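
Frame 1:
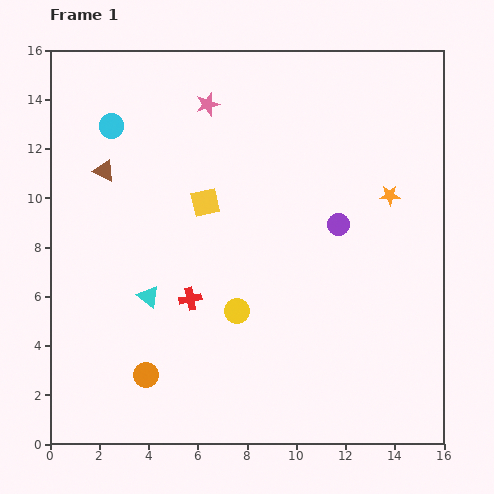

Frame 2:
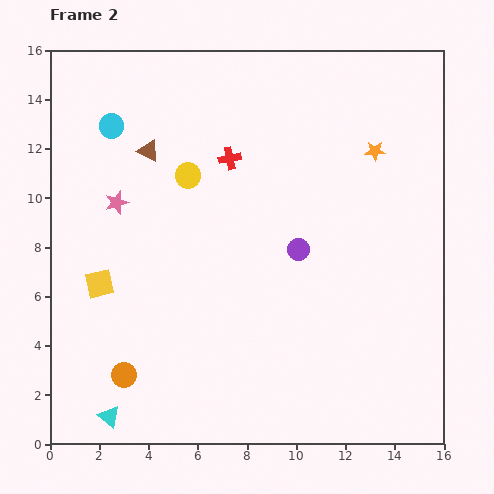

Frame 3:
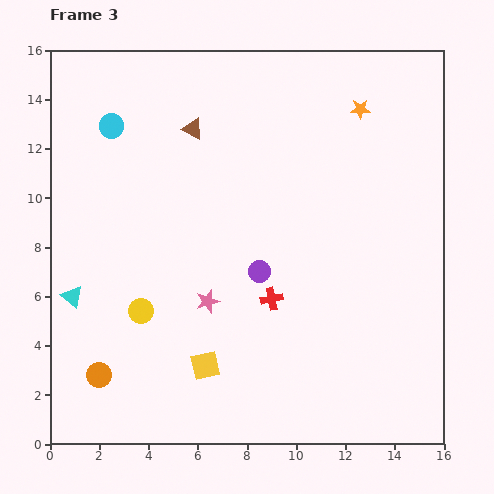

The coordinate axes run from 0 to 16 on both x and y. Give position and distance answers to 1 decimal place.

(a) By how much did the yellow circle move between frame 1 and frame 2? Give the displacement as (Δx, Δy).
(-2.0, 5.5)

The yellow circle was at (7.6, 5.4) in frame 1 and (5.6, 10.9) in frame 2.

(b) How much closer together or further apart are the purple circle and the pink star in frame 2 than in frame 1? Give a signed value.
+0.4

Distance in frame 1: 7.2. Distance in frame 2: 7.6.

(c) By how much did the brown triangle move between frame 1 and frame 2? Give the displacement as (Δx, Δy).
(1.8, 0.8)

The brown triangle was at (2.2, 11.1) in frame 1 and (4.0, 11.9) in frame 2.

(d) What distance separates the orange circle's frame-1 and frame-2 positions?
0.9

The orange circle moved from (3.9, 2.8) to (3.0, 2.8), a distance of √(0.9² + 0.0²) ≈ 0.9.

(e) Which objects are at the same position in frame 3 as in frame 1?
the cyan circle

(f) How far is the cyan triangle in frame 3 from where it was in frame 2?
5.1

The cyan triangle moved from (2.4, 1.1) to (0.9, 6.0), a distance of √(1.5² + 4.9²) ≈ 5.1.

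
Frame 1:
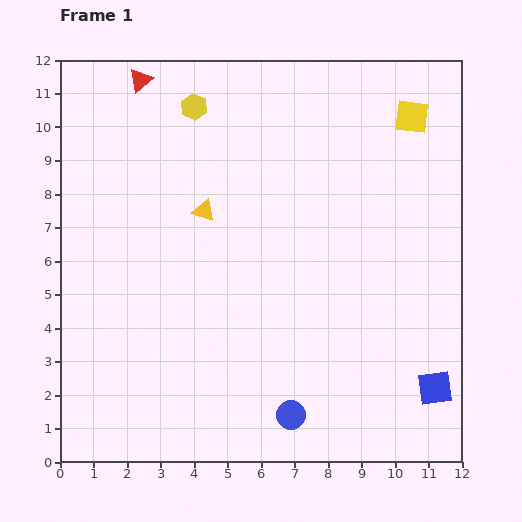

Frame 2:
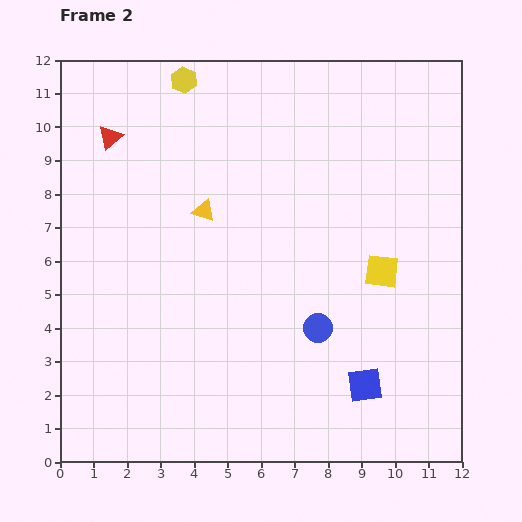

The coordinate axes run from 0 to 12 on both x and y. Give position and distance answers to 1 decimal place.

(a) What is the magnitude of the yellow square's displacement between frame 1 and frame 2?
4.7

The yellow square moved from (10.5, 10.3) to (9.6, 5.7), a distance of √(0.9² + 4.6²) ≈ 4.7.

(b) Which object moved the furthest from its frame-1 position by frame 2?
the yellow square

(moved 4.7; next 2.7)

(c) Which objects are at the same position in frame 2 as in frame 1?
the yellow triangle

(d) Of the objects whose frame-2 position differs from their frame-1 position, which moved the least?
the yellow hexagon

(moved 0.9)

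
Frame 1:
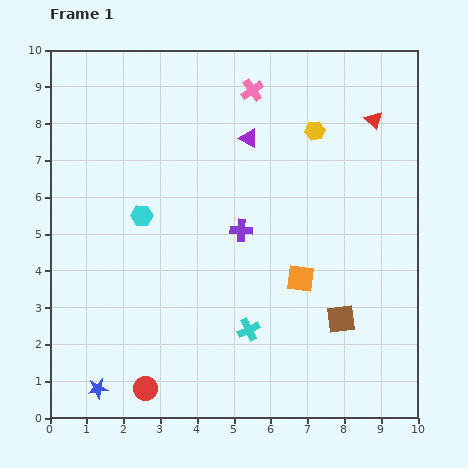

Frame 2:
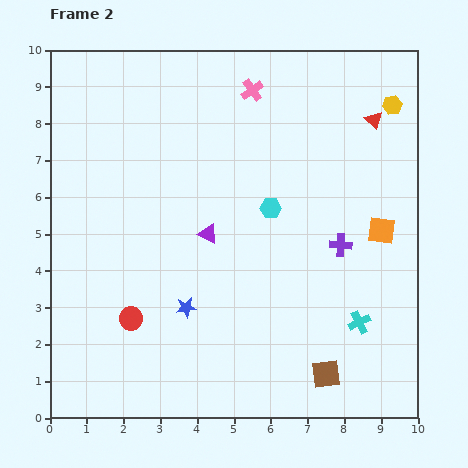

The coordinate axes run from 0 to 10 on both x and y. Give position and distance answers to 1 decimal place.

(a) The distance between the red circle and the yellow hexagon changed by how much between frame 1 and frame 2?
+0.8

Distance in frame 1: 8.4. Distance in frame 2: 9.2.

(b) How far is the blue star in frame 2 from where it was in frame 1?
3.3

The blue star moved from (1.3, 0.8) to (3.7, 3.0), a distance of √(2.4² + 2.2²) ≈ 3.3.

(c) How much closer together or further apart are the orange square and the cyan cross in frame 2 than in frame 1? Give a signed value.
+0.6

Distance in frame 1: 2.0. Distance in frame 2: 2.6.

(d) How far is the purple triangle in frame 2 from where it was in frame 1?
2.8

The purple triangle moved from (5.4, 7.6) to (4.3, 5.0), a distance of √(1.1² + 2.6²) ≈ 2.8.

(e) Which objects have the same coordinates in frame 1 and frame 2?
the red triangle, the pink cross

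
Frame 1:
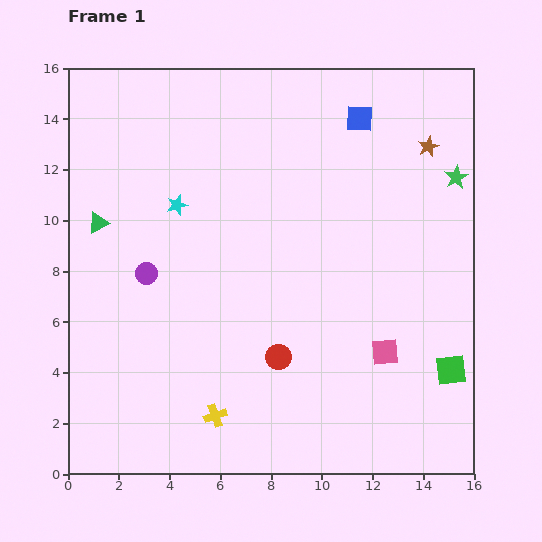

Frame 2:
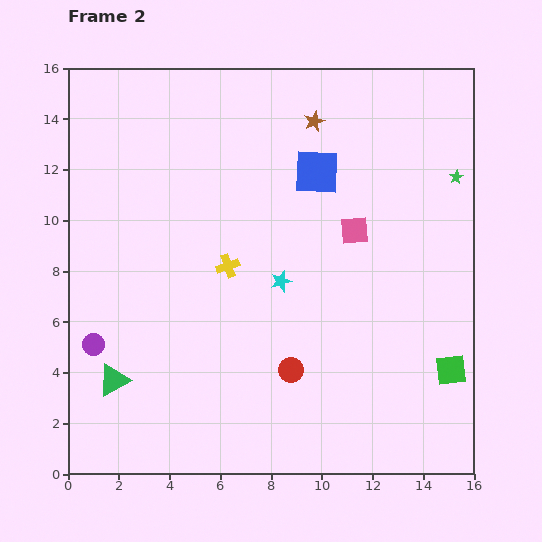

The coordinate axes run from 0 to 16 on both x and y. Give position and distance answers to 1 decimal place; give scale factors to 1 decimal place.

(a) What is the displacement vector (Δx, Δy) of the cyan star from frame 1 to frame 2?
(4.1, -3.0)

The cyan star was at (4.3, 10.6) in frame 1 and (8.4, 7.6) in frame 2.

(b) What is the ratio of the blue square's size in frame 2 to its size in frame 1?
1.7×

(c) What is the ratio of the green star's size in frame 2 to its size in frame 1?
0.6×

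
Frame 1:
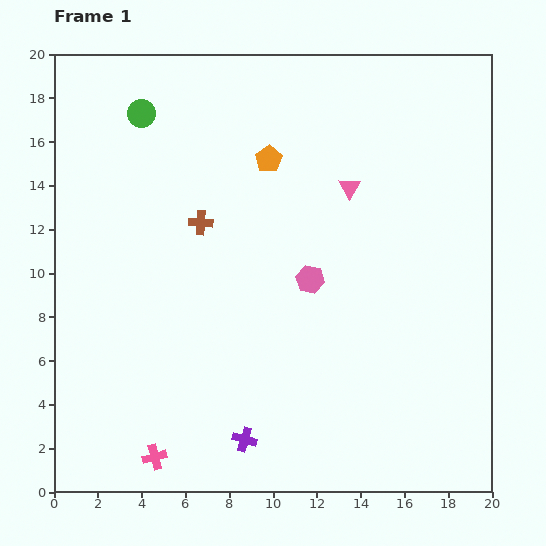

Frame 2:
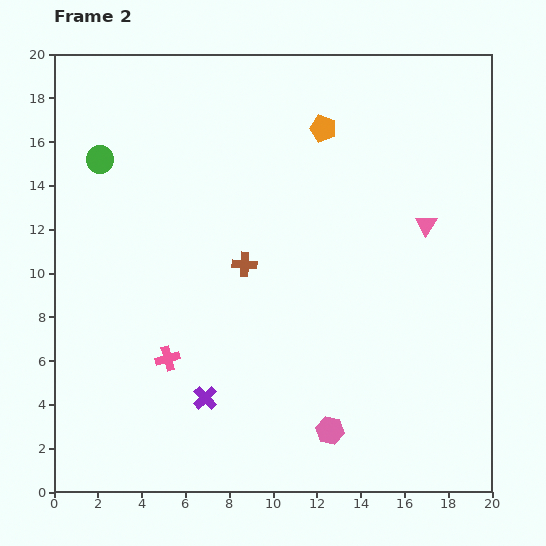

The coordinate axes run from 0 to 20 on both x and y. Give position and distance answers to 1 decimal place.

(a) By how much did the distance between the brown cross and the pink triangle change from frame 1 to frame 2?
+1.5

Distance in frame 1: 7.0. Distance in frame 2: 8.5.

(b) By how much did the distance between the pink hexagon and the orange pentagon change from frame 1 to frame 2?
+8.0

Distance in frame 1: 5.8. Distance in frame 2: 13.8.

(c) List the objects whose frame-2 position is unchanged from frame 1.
none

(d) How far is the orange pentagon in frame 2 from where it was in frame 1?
2.9

The orange pentagon moved from (9.8, 15.2) to (12.3, 16.6), a distance of √(2.5² + 1.4²) ≈ 2.9.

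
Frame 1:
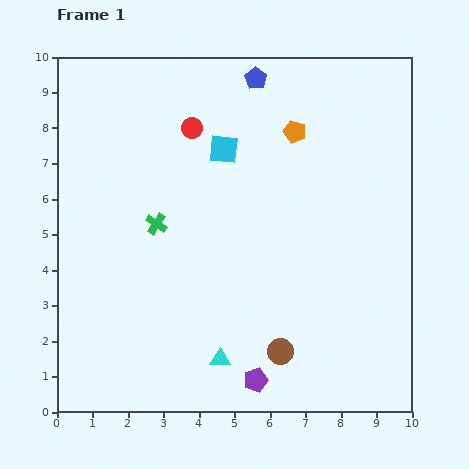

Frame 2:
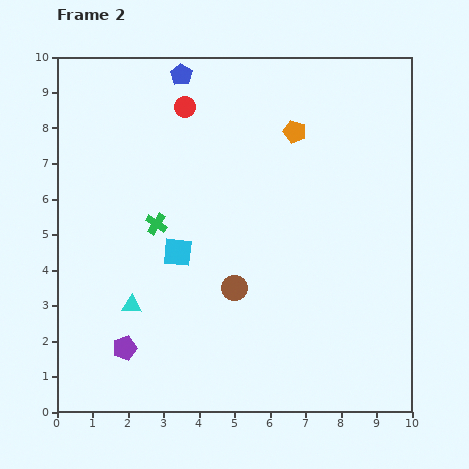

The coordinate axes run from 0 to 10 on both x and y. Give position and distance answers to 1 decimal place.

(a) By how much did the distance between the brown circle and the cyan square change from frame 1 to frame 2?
-4.0

Distance in frame 1: 5.9. Distance in frame 2: 1.9.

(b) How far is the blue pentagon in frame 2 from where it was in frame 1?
2.1

The blue pentagon moved from (5.6, 9.4) to (3.5, 9.5), a distance of √(2.1² + 0.1²) ≈ 2.1.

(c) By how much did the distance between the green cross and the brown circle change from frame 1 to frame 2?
-2.2

Distance in frame 1: 5.0. Distance in frame 2: 2.8.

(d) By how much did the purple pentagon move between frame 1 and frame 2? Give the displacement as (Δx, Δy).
(-3.7, 0.9)

The purple pentagon was at (5.6, 0.9) in frame 1 and (1.9, 1.8) in frame 2.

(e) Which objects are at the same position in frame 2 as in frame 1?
the orange pentagon, the green cross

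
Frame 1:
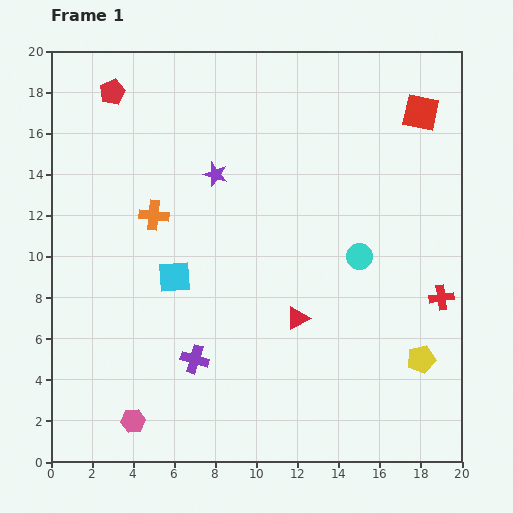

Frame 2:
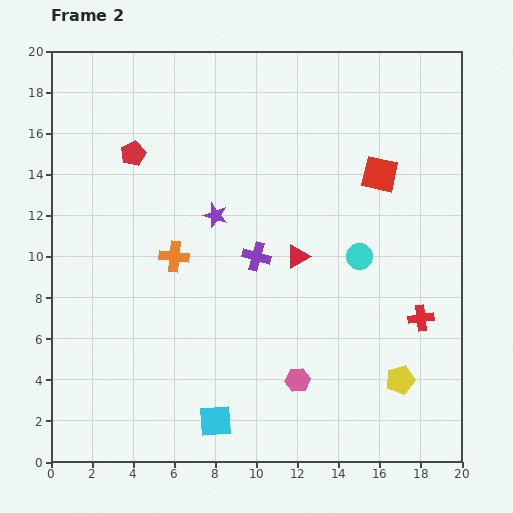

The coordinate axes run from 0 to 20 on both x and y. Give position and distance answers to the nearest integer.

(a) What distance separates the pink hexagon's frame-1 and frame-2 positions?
8

The pink hexagon moved from (4, 2) to (12, 4), a distance of √(8² + 2²) ≈ 8.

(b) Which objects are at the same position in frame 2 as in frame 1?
the cyan circle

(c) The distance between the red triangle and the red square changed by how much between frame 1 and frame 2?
-6

Distance in frame 1: 12. Distance in frame 2: 6.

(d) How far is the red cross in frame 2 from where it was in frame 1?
1

The red cross moved from (19, 8) to (18, 7), a distance of √(1² + 1²) ≈ 1.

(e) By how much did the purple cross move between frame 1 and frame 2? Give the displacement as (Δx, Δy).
(3, 5)

The purple cross was at (7, 5) in frame 1 and (10, 10) in frame 2.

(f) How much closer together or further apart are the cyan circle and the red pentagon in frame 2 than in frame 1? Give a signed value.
-2

Distance in frame 1: 14. Distance in frame 2: 12.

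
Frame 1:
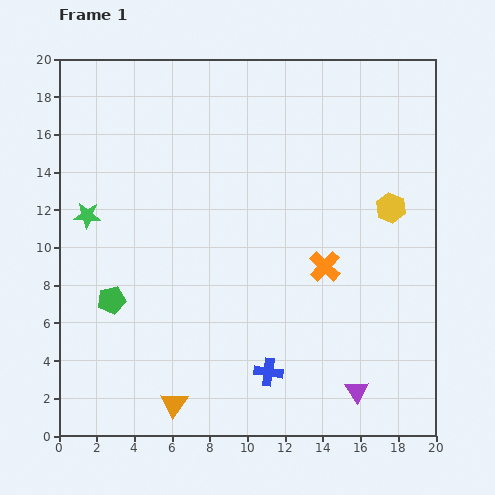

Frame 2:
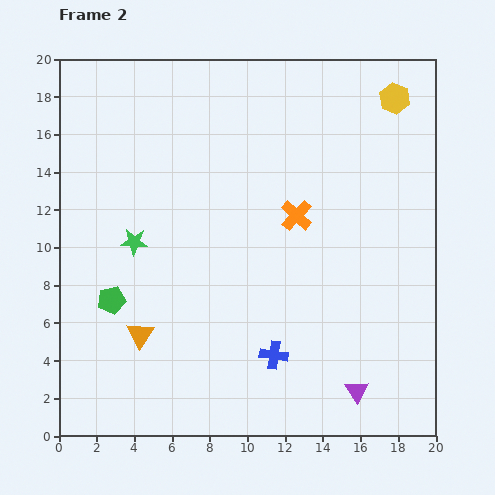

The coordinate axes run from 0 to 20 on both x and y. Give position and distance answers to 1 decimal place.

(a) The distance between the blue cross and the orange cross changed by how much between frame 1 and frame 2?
+1.1

Distance in frame 1: 6.4. Distance in frame 2: 7.5.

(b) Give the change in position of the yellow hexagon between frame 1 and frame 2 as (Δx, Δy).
(0.2, 5.8)

The yellow hexagon was at (17.6, 12.1) in frame 1 and (17.8, 17.9) in frame 2.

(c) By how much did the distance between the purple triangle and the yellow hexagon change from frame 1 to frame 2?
+5.7

Distance in frame 1: 9.9. Distance in frame 2: 15.6.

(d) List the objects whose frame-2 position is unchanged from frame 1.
the green pentagon, the purple triangle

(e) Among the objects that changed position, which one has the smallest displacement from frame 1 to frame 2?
the blue cross

(moved 0.9)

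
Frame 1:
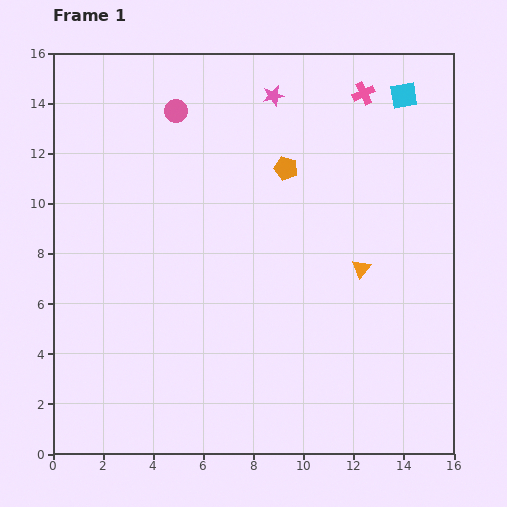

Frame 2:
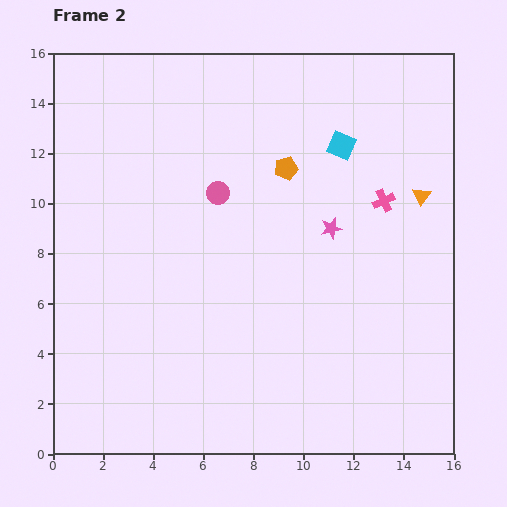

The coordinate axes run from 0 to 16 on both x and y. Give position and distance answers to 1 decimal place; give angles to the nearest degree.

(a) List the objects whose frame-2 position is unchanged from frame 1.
the orange pentagon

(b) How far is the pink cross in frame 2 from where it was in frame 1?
4.4

The pink cross moved from (12.4, 14.4) to (13.2, 10.1), a distance of √(0.8² + 4.3²) ≈ 4.4.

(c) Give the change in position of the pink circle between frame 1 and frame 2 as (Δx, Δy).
(1.7, -3.3)

The pink circle was at (4.9, 13.7) in frame 1 and (6.6, 10.4) in frame 2.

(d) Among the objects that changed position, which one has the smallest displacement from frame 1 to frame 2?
the cyan square

(moved 3.2)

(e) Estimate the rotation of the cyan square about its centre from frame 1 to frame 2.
33° clockwise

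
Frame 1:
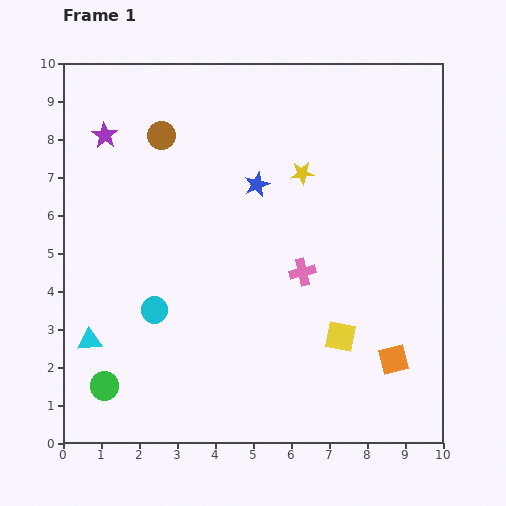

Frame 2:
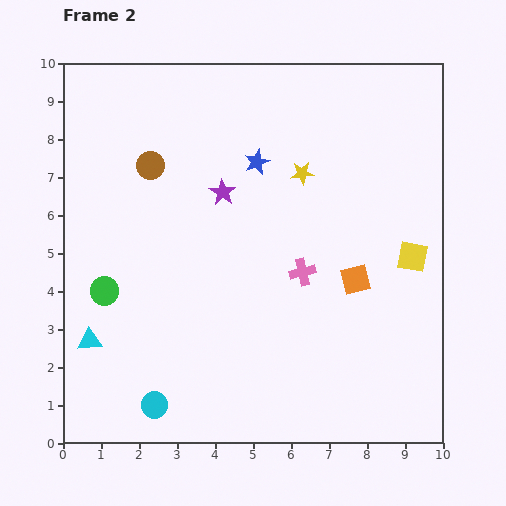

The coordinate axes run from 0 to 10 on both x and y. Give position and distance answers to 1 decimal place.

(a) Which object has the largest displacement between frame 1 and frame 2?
the purple star

(moved 3.4; next 2.8)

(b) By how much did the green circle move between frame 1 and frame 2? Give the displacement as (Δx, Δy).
(0.0, 2.5)

The green circle was at (1.1, 1.5) in frame 1 and (1.1, 4.0) in frame 2.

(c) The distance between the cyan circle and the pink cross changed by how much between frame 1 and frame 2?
+1.2

Distance in frame 1: 4.0. Distance in frame 2: 5.2.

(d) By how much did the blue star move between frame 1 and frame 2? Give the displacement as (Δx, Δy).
(0.0, 0.6)

The blue star was at (5.1, 6.8) in frame 1 and (5.1, 7.4) in frame 2.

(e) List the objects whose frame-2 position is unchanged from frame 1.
the yellow star, the pink cross, the cyan triangle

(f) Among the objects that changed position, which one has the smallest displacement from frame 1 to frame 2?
the blue star

(moved 0.6)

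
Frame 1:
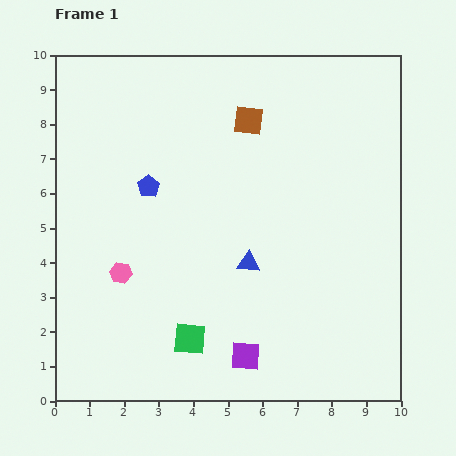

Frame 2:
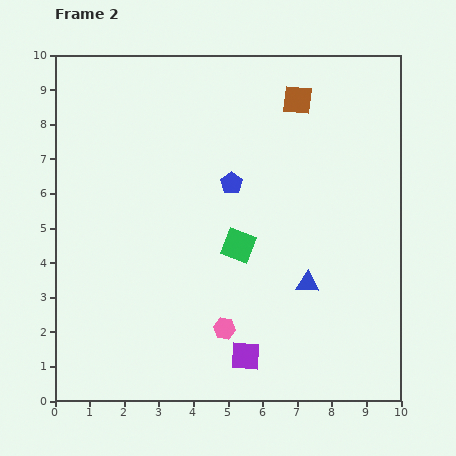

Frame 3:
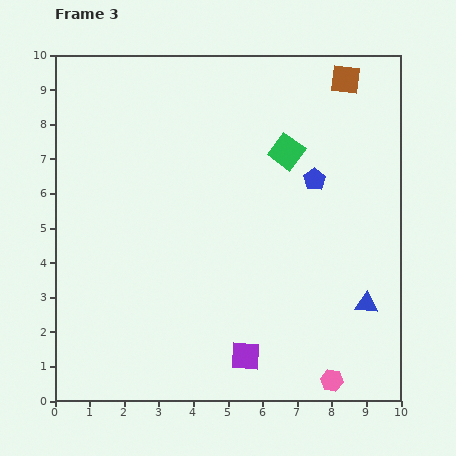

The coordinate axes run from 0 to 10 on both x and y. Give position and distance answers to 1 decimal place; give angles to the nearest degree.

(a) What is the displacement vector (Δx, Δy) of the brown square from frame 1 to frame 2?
(1.4, 0.6)

The brown square was at (5.6, 8.1) in frame 1 and (7.0, 8.7) in frame 2.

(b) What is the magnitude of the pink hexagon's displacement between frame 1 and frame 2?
3.4

The pink hexagon moved from (1.9, 3.7) to (4.9, 2.1), a distance of √(3.0² + 1.6²) ≈ 3.4.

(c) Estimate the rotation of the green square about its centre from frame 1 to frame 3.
31° clockwise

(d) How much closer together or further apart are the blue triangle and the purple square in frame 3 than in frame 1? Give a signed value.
+1.1

Distance in frame 1: 2.7. Distance in frame 3: 3.8.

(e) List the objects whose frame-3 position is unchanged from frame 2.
the purple square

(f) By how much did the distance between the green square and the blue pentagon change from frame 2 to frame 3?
-0.7

Distance in frame 2: 1.8. Distance in frame 3: 1.1.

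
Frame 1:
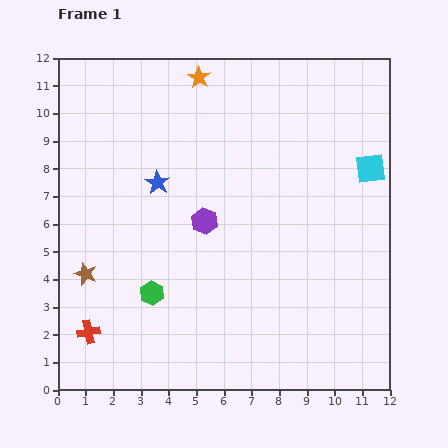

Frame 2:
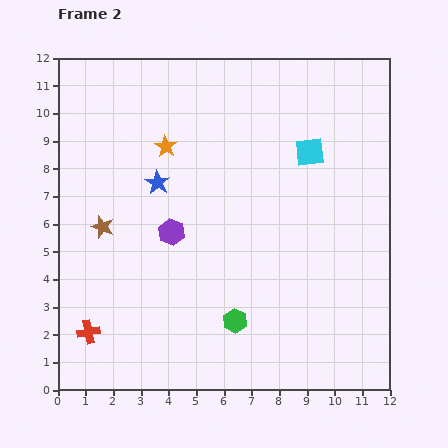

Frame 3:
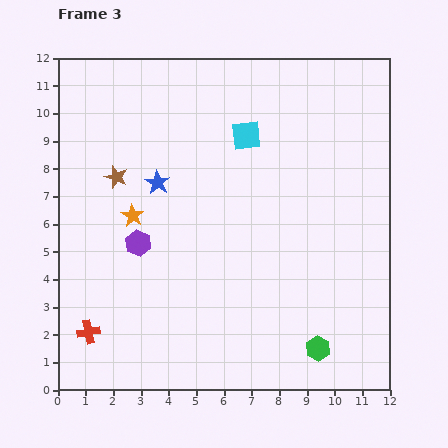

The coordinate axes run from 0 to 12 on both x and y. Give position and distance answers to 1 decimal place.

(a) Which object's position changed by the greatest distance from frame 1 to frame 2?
the green hexagon

(moved 3.2; next 2.8)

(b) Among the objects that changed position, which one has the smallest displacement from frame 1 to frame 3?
the purple hexagon

(moved 2.5)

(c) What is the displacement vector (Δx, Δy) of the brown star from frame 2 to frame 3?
(0.5, 1.8)

The brown star was at (1.6, 5.9) in frame 2 and (2.1, 7.7) in frame 3.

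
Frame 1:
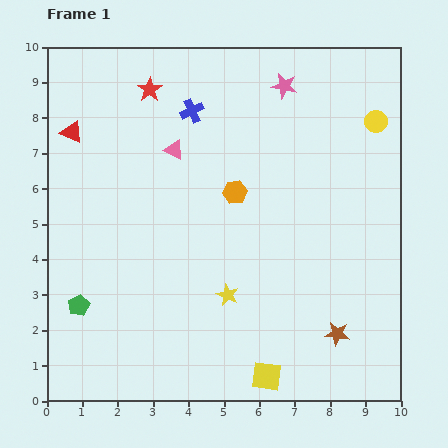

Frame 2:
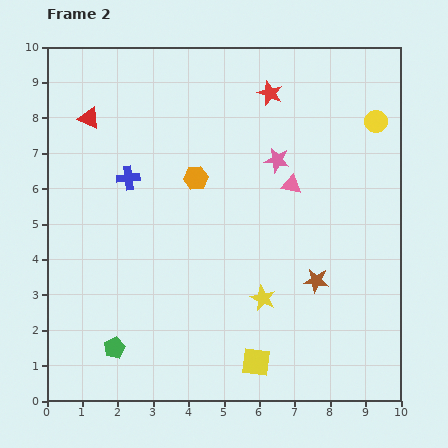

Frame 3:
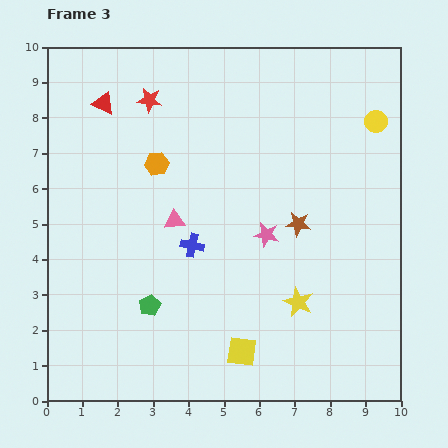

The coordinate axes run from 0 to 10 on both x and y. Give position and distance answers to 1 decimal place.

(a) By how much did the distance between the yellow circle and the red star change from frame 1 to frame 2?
-3.4

Distance in frame 1: 6.5. Distance in frame 2: 3.1.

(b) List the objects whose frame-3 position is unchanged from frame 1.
the yellow circle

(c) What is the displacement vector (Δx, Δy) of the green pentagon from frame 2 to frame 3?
(1.0, 1.2)

The green pentagon was at (1.9, 1.5) in frame 2 and (2.9, 2.7) in frame 3.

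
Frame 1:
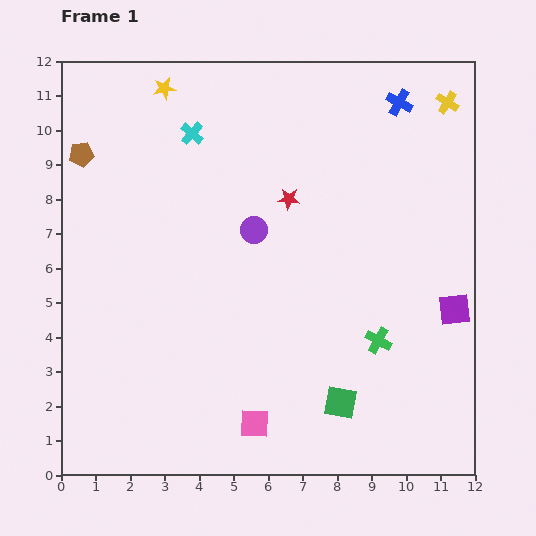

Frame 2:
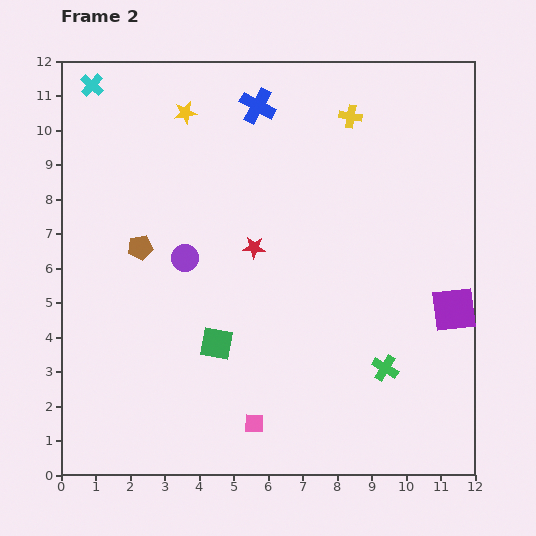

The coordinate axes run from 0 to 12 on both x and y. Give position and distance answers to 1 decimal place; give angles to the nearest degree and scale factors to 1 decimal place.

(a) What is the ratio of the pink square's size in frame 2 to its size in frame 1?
0.7×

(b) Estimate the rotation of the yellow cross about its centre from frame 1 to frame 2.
23° counter-clockwise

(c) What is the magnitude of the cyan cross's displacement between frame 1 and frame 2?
3.2

The cyan cross moved from (3.8, 9.9) to (0.9, 11.3), a distance of √(2.9² + 1.4²) ≈ 3.2.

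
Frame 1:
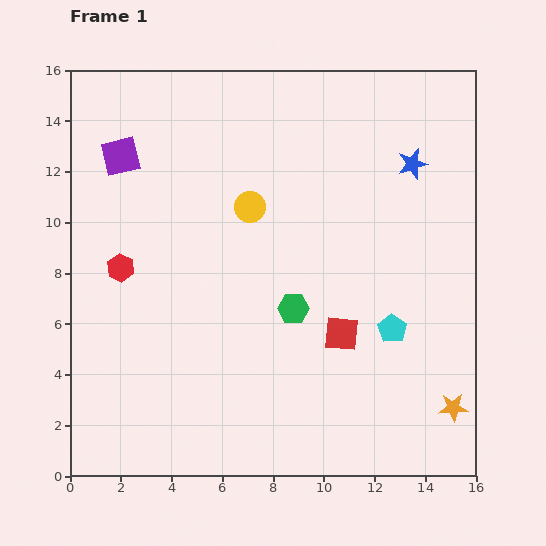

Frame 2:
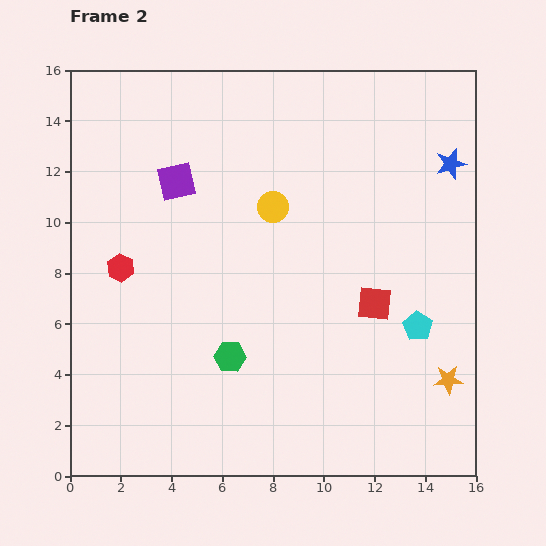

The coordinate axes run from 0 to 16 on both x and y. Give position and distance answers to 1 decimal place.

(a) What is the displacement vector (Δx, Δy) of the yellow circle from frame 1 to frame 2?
(0.9, 0.0)

The yellow circle was at (7.1, 10.6) in frame 1 and (8.0, 10.6) in frame 2.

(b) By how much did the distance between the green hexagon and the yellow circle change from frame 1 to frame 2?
+1.8

Distance in frame 1: 4.3. Distance in frame 2: 6.1.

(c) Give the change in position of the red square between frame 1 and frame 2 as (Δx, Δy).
(1.3, 1.2)

The red square was at (10.7, 5.6) in frame 1 and (12.0, 6.8) in frame 2.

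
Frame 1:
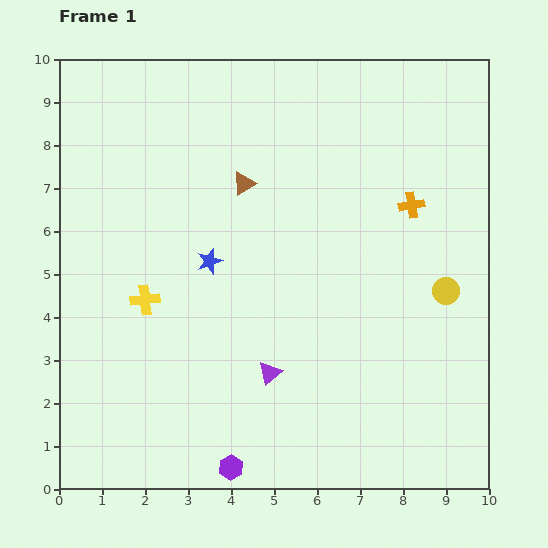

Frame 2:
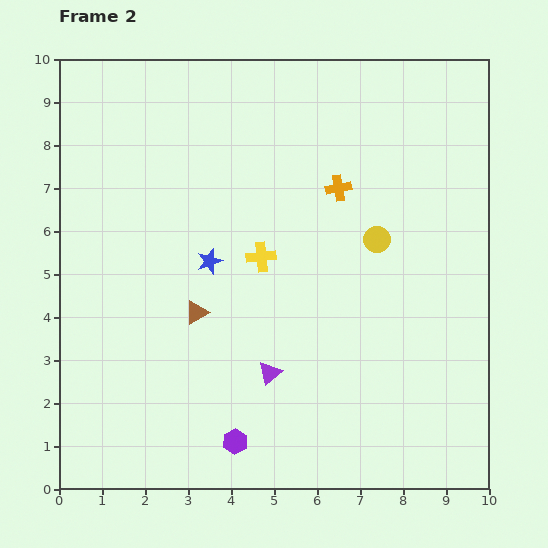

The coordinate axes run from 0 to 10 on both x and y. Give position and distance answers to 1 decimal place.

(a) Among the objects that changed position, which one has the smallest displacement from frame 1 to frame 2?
the purple hexagon

(moved 0.6)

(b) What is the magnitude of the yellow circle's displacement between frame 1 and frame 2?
2.0

The yellow circle moved from (9.0, 4.6) to (7.4, 5.8), a distance of √(1.6² + 1.2²) ≈ 2.0.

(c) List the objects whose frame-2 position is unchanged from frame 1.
the purple triangle, the blue star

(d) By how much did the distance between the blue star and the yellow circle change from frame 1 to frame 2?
-1.6

Distance in frame 1: 5.5. Distance in frame 2: 3.9.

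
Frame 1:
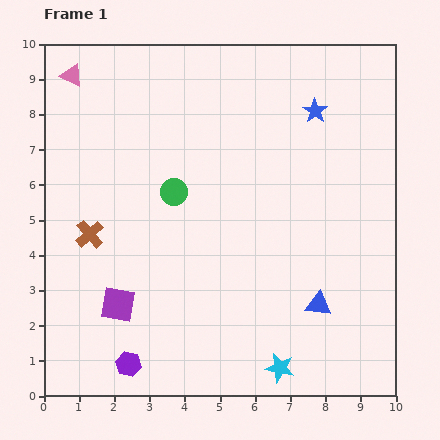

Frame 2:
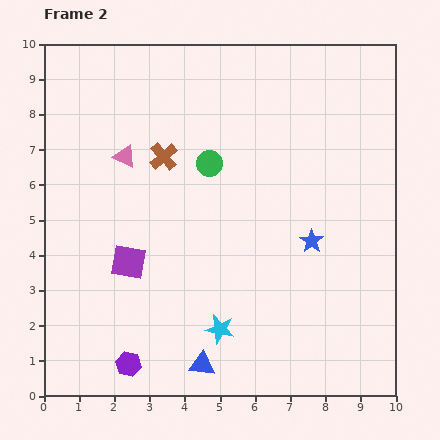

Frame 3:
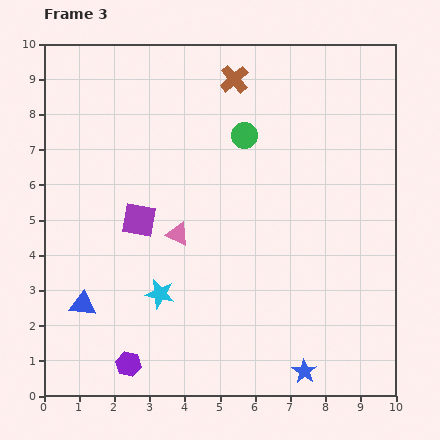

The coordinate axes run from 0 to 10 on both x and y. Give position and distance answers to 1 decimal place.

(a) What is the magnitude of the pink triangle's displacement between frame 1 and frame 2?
2.7

The pink triangle moved from (0.8, 9.1) to (2.3, 6.8), a distance of √(1.5² + 2.3²) ≈ 2.7.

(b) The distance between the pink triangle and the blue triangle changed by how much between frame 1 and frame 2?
-3.3

Distance in frame 1: 9.6. Distance in frame 2: 6.3.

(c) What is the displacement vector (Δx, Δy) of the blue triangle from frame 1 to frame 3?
(-6.7, 0.0)

The blue triangle was at (7.8, 2.6) in frame 1 and (1.1, 2.6) in frame 3.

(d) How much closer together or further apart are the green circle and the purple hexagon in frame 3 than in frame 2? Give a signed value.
+1.2

Distance in frame 2: 6.1. Distance in frame 3: 7.3.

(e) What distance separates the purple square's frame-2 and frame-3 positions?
1.2

The purple square moved from (2.4, 3.8) to (2.7, 5.0), a distance of √(0.3² + 1.2²) ≈ 1.2.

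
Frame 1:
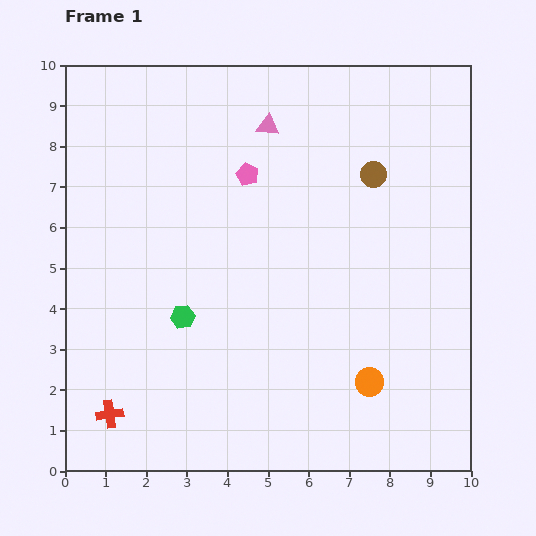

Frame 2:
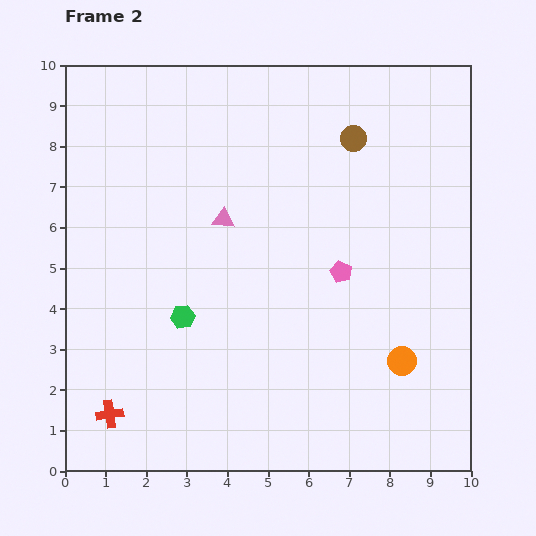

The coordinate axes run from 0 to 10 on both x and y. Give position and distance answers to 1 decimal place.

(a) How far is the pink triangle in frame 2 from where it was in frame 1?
2.5

The pink triangle moved from (5.0, 8.5) to (3.9, 6.2), a distance of √(1.1² + 2.3²) ≈ 2.5.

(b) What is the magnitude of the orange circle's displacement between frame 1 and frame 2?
0.9

The orange circle moved from (7.5, 2.2) to (8.3, 2.7), a distance of √(0.8² + 0.5²) ≈ 0.9.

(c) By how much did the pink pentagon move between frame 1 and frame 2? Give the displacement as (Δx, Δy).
(2.3, -2.4)

The pink pentagon was at (4.5, 7.3) in frame 1 and (6.8, 4.9) in frame 2.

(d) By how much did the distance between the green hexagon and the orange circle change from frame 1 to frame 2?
+0.6

Distance in frame 1: 4.9. Distance in frame 2: 5.5.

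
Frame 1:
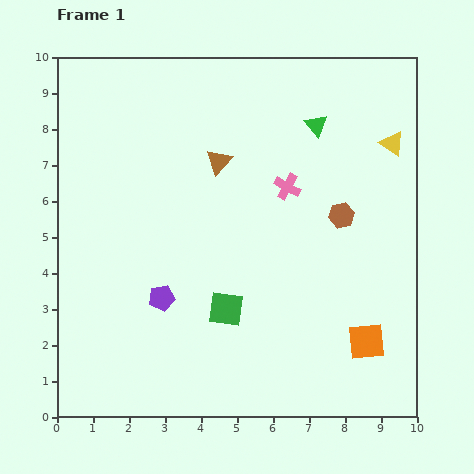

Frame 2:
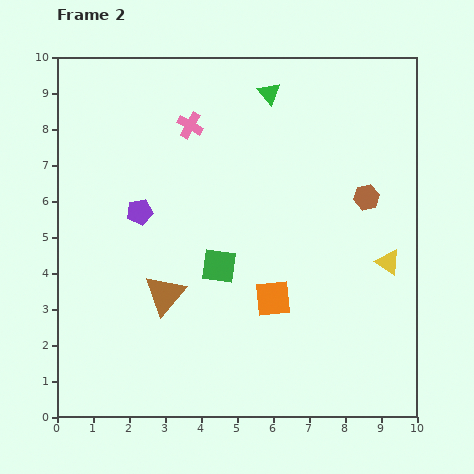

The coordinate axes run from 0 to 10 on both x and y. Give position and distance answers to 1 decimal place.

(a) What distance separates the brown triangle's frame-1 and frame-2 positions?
4.0

The brown triangle moved from (4.5, 7.1) to (3.0, 3.4), a distance of √(1.5² + 3.7²) ≈ 4.0.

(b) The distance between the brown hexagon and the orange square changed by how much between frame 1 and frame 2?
+0.2

Distance in frame 1: 3.6. Distance in frame 2: 3.8.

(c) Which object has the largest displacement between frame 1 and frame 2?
the brown triangle

(moved 4.0; next 3.3)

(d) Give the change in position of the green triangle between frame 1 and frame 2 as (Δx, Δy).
(-1.3, 0.9)

The green triangle was at (7.2, 8.1) in frame 1 and (5.9, 9.0) in frame 2.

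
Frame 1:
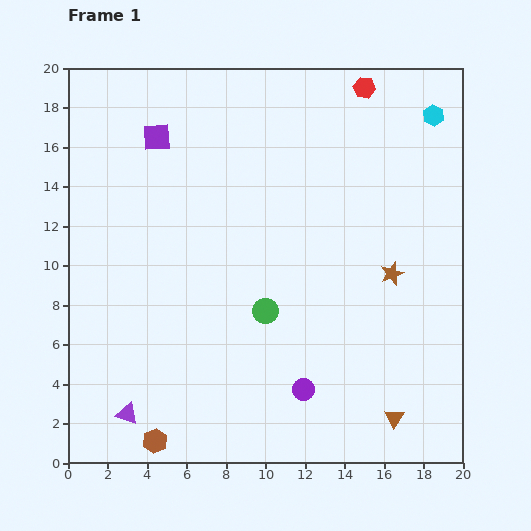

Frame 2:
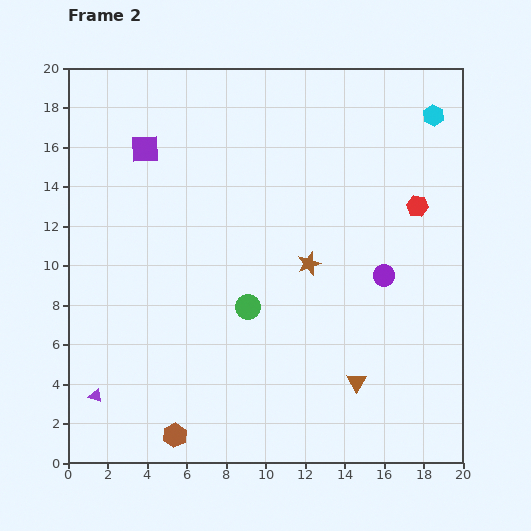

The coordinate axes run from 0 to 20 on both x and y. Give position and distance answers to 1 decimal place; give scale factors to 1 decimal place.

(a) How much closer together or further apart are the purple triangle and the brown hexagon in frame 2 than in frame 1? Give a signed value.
+2.5

Distance in frame 1: 2.0. Distance in frame 2: 4.5.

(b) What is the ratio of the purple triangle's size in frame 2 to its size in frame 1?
0.6×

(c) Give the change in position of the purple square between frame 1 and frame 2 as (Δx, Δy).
(-0.6, -0.6)

The purple square was at (4.5, 16.5) in frame 1 and (3.9, 15.9) in frame 2.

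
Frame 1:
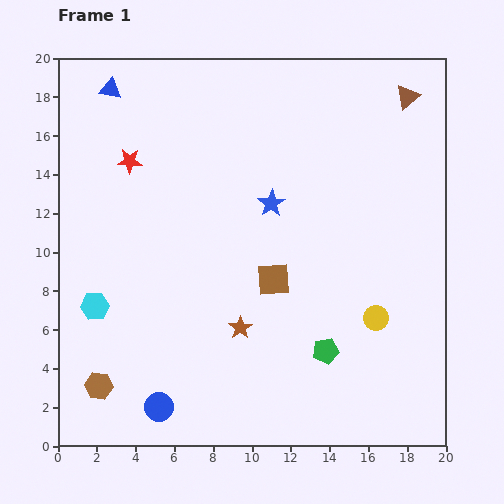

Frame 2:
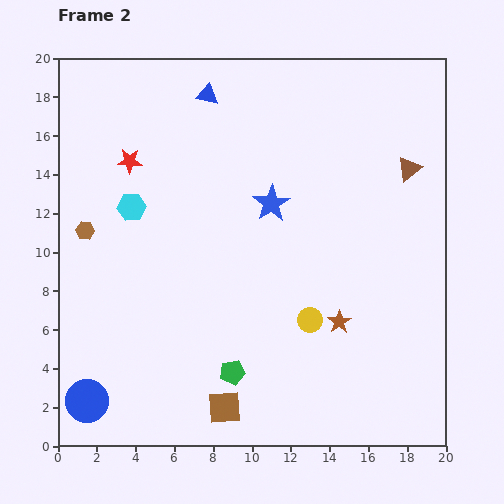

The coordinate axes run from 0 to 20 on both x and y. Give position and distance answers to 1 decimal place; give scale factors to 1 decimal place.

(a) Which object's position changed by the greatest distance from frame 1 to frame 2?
the brown hexagon

(moved 8.0; next 7.1)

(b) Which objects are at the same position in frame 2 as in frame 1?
the red star, the blue star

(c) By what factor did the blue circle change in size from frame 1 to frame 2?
1.5×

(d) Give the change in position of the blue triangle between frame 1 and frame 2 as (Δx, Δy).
(5.0, -0.3)

The blue triangle was at (2.7, 18.4) in frame 1 and (7.7, 18.1) in frame 2.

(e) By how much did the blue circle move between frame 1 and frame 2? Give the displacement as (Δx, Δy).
(-3.7, 0.3)

The blue circle was at (5.2, 2.0) in frame 1 and (1.5, 2.3) in frame 2.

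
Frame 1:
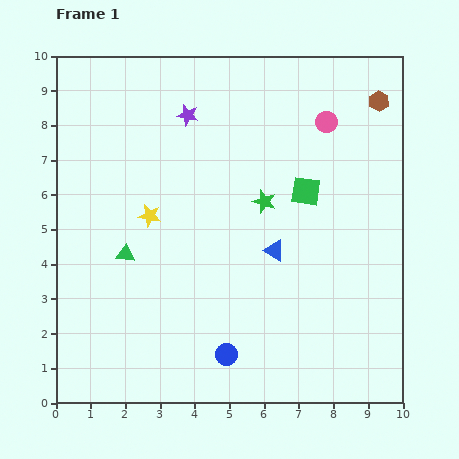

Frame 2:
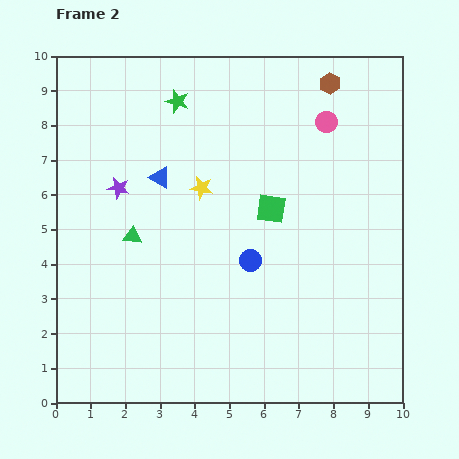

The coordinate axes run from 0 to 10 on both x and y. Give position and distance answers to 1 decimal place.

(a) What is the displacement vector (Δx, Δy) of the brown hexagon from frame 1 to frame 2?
(-1.4, 0.5)

The brown hexagon was at (9.3, 8.7) in frame 1 and (7.9, 9.2) in frame 2.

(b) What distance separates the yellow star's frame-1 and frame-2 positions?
1.7

The yellow star moved from (2.7, 5.4) to (4.2, 6.2), a distance of √(1.5² + 0.8²) ≈ 1.7.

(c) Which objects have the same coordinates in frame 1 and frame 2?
the pink circle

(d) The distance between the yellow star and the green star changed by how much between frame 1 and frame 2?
-0.7

Distance in frame 1: 3.3. Distance in frame 2: 2.6.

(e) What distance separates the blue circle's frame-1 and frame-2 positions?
2.8

The blue circle moved from (4.9, 1.4) to (5.6, 4.1), a distance of √(0.7² + 2.7²) ≈ 2.8.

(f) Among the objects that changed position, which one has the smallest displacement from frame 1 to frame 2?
the green triangle

(moved 0.5)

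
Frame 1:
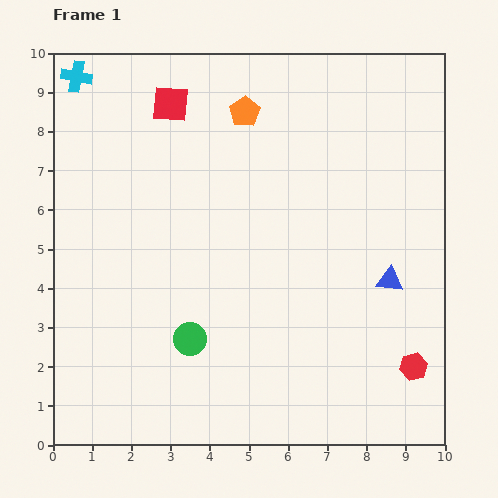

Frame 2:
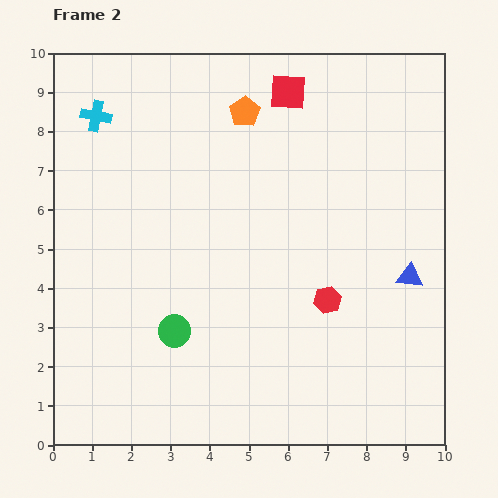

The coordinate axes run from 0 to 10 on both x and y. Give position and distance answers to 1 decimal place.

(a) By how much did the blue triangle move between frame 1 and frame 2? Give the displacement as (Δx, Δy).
(0.5, 0.1)

The blue triangle was at (8.6, 4.2) in frame 1 and (9.1, 4.3) in frame 2.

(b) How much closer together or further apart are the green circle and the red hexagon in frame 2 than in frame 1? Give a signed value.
-1.7

Distance in frame 1: 5.7. Distance in frame 2: 4.0.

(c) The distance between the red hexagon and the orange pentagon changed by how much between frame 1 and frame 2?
-2.6

Distance in frame 1: 7.8. Distance in frame 2: 5.2.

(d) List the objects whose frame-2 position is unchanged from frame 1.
the orange pentagon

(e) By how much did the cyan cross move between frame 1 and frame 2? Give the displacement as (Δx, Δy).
(0.5, -1.0)

The cyan cross was at (0.6, 9.4) in frame 1 and (1.1, 8.4) in frame 2.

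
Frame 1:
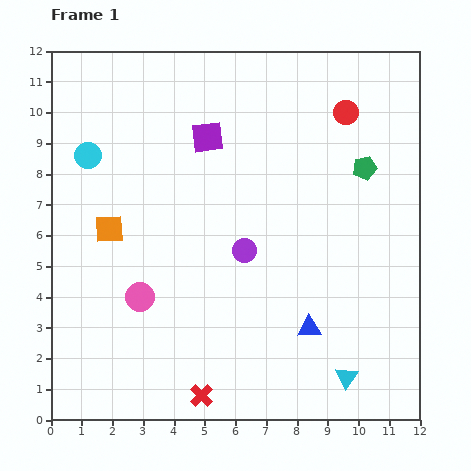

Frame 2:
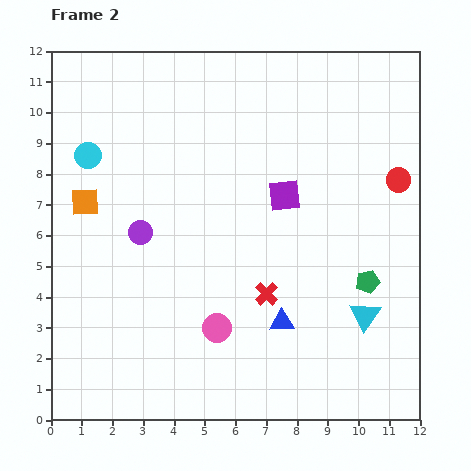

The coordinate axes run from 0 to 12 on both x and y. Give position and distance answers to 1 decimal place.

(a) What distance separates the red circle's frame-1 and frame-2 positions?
2.8

The red circle moved from (9.6, 10.0) to (11.3, 7.8), a distance of √(1.7² + 2.2²) ≈ 2.8.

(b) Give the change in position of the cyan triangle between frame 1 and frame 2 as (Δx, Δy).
(0.6, 2.0)

The cyan triangle was at (9.6, 1.4) in frame 1 and (10.2, 3.4) in frame 2.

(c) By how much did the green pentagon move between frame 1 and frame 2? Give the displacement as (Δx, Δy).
(0.1, -3.7)

The green pentagon was at (10.2, 8.2) in frame 1 and (10.3, 4.5) in frame 2.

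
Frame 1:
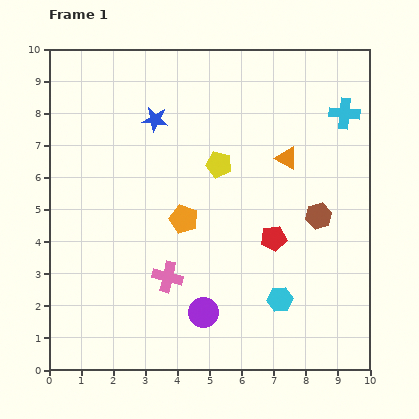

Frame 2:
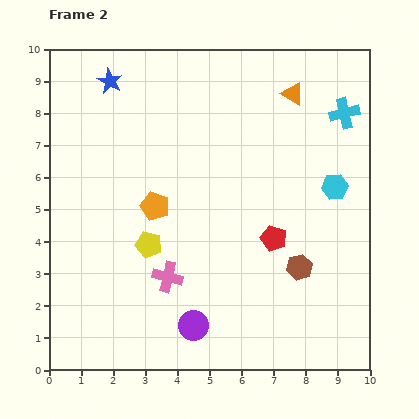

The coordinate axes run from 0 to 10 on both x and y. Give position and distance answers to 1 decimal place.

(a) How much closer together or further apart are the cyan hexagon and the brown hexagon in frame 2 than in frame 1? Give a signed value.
-0.2

Distance in frame 1: 2.9. Distance in frame 2: 2.7.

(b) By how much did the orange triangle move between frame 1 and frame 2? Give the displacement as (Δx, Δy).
(0.2, 2.0)

The orange triangle was at (7.4, 6.6) in frame 1 and (7.6, 8.6) in frame 2.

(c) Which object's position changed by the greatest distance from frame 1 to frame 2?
the cyan hexagon

(moved 3.9; next 3.3)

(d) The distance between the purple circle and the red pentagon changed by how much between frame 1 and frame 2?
+0.5

Distance in frame 1: 3.2. Distance in frame 2: 3.7.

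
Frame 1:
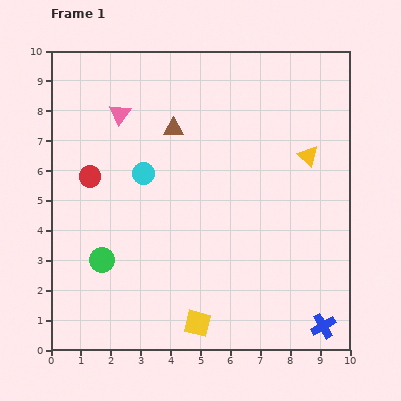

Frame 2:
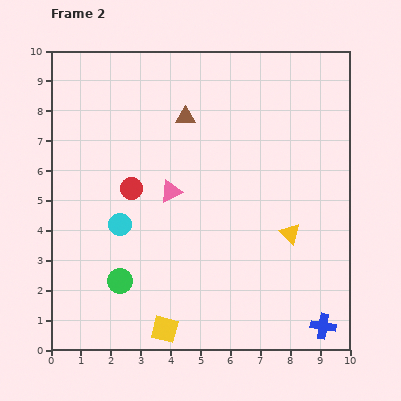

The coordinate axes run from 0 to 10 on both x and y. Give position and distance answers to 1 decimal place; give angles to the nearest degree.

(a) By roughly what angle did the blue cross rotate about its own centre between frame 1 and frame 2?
40° clockwise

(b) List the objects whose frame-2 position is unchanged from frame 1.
the blue cross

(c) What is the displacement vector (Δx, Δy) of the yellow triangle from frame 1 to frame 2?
(-0.6, -2.6)

The yellow triangle was at (8.6, 6.5) in frame 1 and (8.0, 3.9) in frame 2.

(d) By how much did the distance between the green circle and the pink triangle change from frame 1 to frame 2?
-1.5

Distance in frame 1: 4.9. Distance in frame 2: 3.4.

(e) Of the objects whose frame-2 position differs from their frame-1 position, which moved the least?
the brown triangle

(moved 0.6)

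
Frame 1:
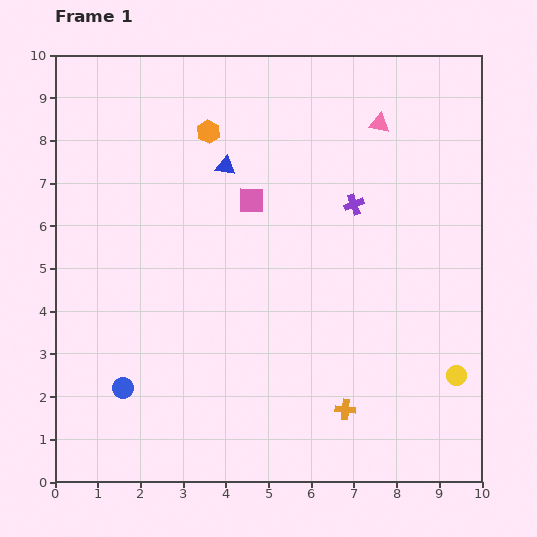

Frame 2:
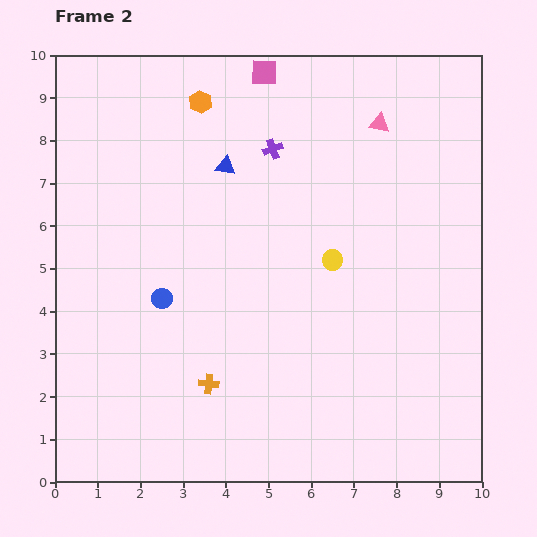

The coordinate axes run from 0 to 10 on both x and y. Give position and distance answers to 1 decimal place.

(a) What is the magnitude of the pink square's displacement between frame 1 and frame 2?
3.0

The pink square moved from (4.6, 6.6) to (4.9, 9.6), a distance of √(0.3² + 3.0²) ≈ 3.0.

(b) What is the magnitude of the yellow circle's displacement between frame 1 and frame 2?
4.0

The yellow circle moved from (9.4, 2.5) to (6.5, 5.2), a distance of √(2.9² + 2.7²) ≈ 4.0.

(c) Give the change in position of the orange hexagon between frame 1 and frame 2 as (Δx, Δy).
(-0.2, 0.7)

The orange hexagon was at (3.6, 8.2) in frame 1 and (3.4, 8.9) in frame 2.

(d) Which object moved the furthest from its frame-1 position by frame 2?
the yellow circle

(moved 4.0; next 3.3)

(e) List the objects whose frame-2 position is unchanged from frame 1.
the blue triangle, the pink triangle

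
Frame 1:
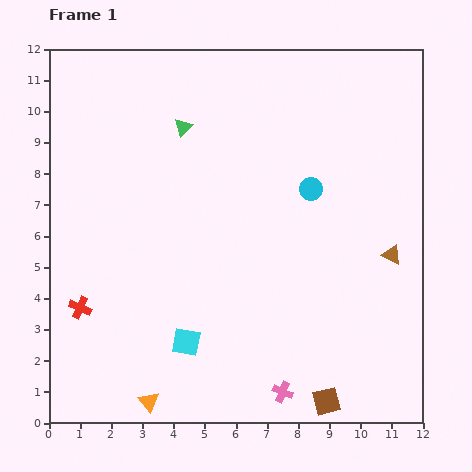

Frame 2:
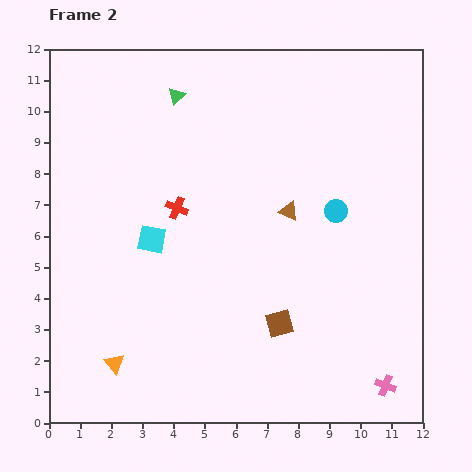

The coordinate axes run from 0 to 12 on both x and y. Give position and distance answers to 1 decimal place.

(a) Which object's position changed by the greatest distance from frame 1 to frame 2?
the red cross

(moved 4.5; next 3.6)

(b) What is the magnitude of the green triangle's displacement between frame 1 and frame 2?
1.0

The green triangle moved from (4.3, 9.5) to (4.1, 10.5), a distance of √(0.2² + 1.0²) ≈ 1.0.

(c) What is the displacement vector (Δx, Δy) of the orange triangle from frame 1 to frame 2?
(-1.1, 1.2)

The orange triangle was at (3.2, 0.7) in frame 1 and (2.1, 1.9) in frame 2.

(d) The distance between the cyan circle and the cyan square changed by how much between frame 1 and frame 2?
-0.3

Distance in frame 1: 6.3. Distance in frame 2: 6.0.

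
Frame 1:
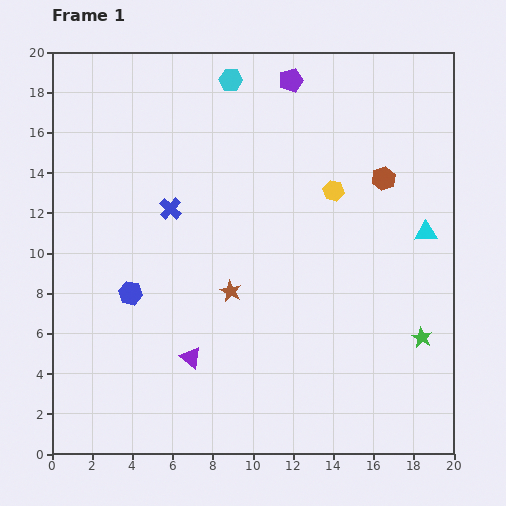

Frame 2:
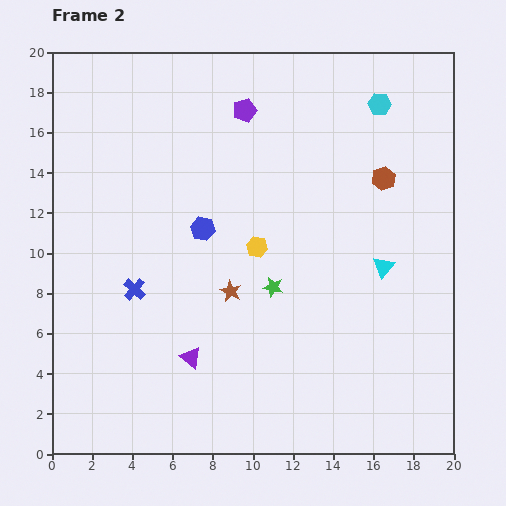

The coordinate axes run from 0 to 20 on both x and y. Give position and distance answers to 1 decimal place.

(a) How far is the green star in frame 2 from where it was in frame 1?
7.8

The green star moved from (18.4, 5.8) to (11.0, 8.3), a distance of √(7.4² + 2.5²) ≈ 7.8.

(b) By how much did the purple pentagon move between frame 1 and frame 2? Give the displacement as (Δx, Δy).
(-2.3, -1.5)

The purple pentagon was at (11.9, 18.6) in frame 1 and (9.6, 17.1) in frame 2.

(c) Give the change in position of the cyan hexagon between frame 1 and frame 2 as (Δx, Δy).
(7.4, -1.2)

The cyan hexagon was at (8.9, 18.6) in frame 1 and (16.3, 17.4) in frame 2.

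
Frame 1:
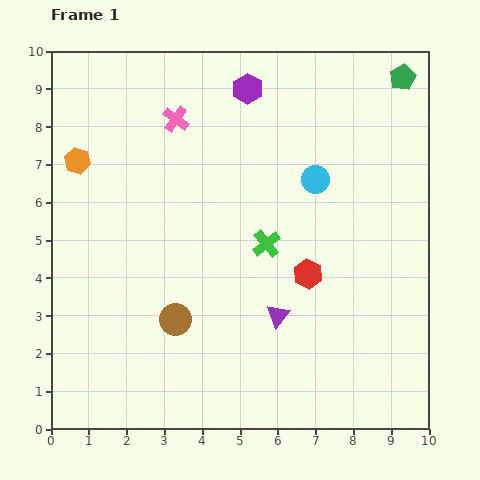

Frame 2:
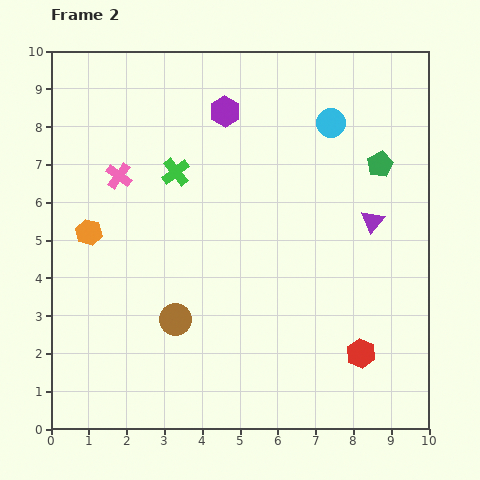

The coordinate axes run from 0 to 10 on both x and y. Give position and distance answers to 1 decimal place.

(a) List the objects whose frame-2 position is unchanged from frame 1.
the brown circle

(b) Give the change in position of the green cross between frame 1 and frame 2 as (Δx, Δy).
(-2.4, 1.9)

The green cross was at (5.7, 4.9) in frame 1 and (3.3, 6.8) in frame 2.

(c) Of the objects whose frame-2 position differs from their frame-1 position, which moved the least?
the purple hexagon

(moved 0.8)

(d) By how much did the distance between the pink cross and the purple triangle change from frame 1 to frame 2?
+0.9

Distance in frame 1: 5.9. Distance in frame 2: 6.8.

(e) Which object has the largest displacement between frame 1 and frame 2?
the purple triangle

(moved 3.5; next 3.1)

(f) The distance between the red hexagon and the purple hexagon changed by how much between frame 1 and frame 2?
+2.1

Distance in frame 1: 5.2. Distance in frame 2: 7.3.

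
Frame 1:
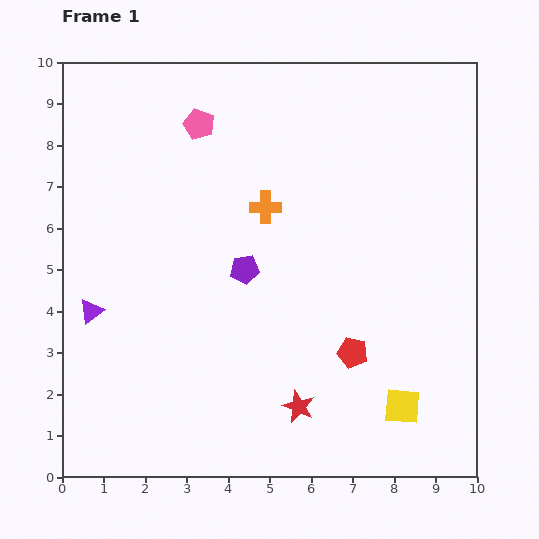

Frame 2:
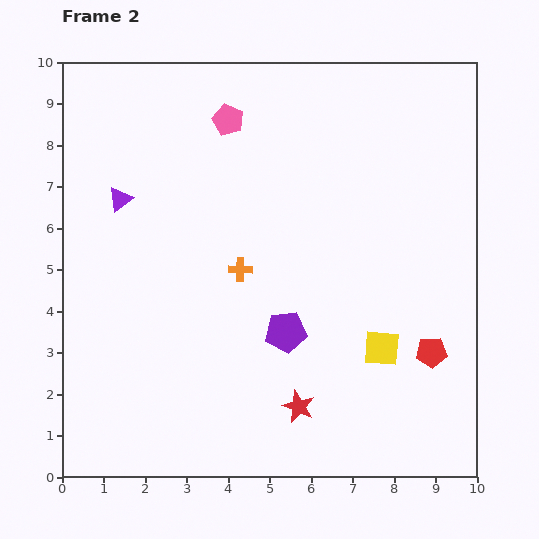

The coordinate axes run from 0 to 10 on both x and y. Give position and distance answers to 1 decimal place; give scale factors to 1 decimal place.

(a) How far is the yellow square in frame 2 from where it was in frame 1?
1.5

The yellow square moved from (8.2, 1.7) to (7.7, 3.1), a distance of √(0.5² + 1.4²) ≈ 1.5.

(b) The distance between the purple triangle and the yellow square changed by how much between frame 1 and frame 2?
-0.5

Distance in frame 1: 7.8. Distance in frame 2: 7.3.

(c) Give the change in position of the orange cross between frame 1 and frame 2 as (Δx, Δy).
(-0.6, -1.5)

The orange cross was at (4.9, 6.5) in frame 1 and (4.3, 5.0) in frame 2.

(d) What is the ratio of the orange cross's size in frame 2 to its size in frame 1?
0.7×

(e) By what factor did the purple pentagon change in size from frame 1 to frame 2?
1.4×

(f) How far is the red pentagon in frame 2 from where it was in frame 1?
1.9

The red pentagon moved from (7.0, 3.0) to (8.9, 3.0), a distance of √(1.9² + 0.0²) ≈ 1.9.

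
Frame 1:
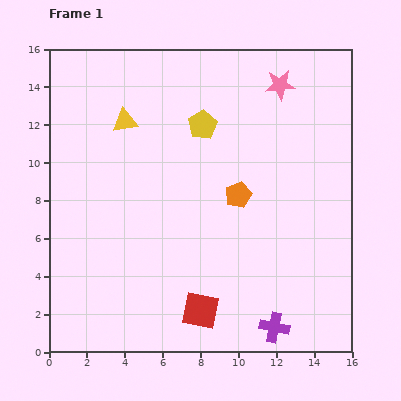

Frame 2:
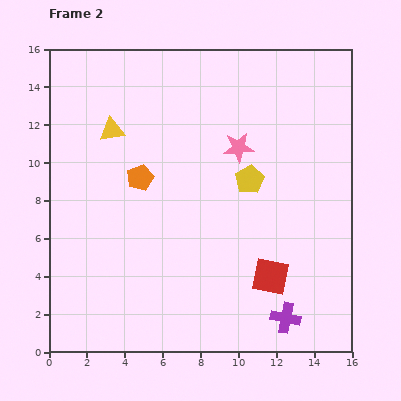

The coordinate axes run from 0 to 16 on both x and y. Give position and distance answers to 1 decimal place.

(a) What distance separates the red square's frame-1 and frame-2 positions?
4.1

The red square moved from (8.0, 2.2) to (11.7, 4.0), a distance of √(3.7² + 1.8²) ≈ 4.1.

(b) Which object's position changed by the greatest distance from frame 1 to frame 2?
the orange pentagon

(moved 5.3; next 4.1)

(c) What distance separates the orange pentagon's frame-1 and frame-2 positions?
5.3

The orange pentagon moved from (10.0, 8.3) to (4.8, 9.2), a distance of √(5.2² + 0.9²) ≈ 5.3.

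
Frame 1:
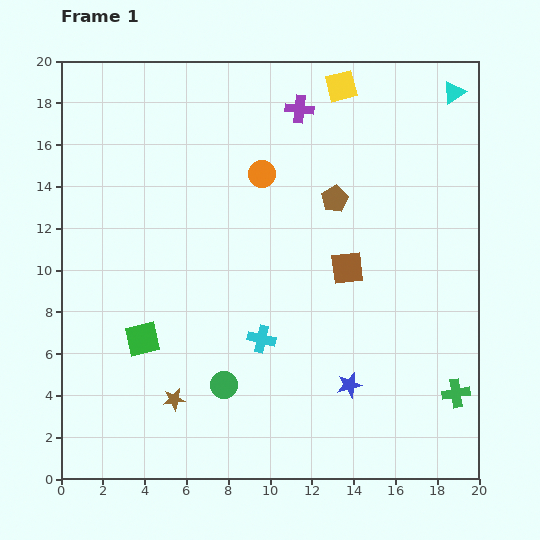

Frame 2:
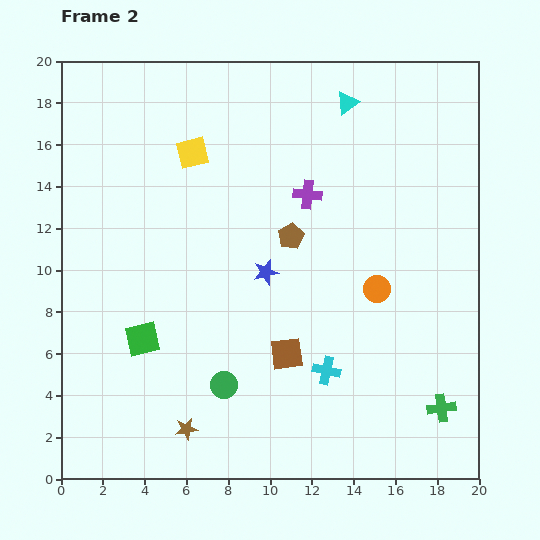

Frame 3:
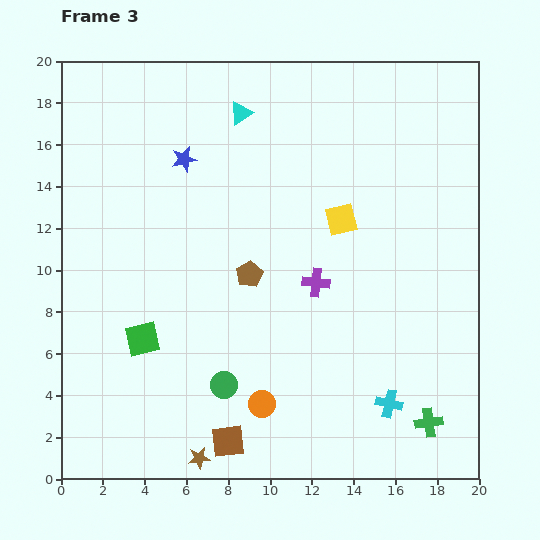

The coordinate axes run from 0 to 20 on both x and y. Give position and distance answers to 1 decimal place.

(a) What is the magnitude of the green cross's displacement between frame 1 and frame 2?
1.0

The green cross moved from (18.9, 4.1) to (18.2, 3.4), a distance of √(0.7² + 0.7²) ≈ 1.0.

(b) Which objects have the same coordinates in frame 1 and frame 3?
the green square, the green circle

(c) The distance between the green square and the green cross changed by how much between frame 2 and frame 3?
-0.4

Distance in frame 2: 14.7. Distance in frame 3: 14.3.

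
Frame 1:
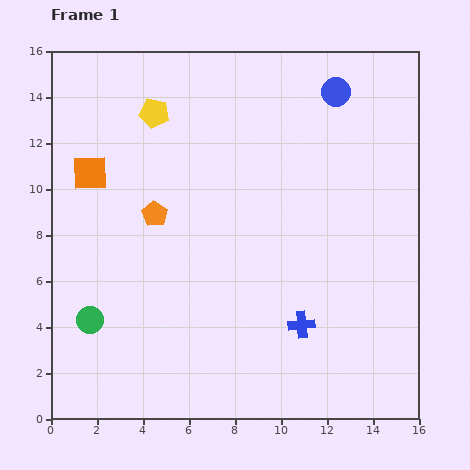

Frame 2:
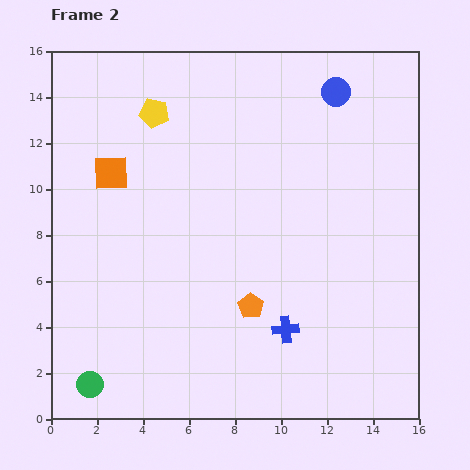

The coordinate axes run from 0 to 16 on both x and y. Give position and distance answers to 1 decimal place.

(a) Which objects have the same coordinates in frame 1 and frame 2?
the yellow pentagon, the blue circle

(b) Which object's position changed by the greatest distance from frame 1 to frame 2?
the orange pentagon

(moved 5.8; next 2.8)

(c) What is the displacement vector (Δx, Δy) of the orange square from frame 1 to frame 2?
(0.9, 0.0)

The orange square was at (1.7, 10.7) in frame 1 and (2.6, 10.7) in frame 2.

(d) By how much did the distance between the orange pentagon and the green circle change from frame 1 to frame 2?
+2.4

Distance in frame 1: 5.4. Distance in frame 2: 7.8.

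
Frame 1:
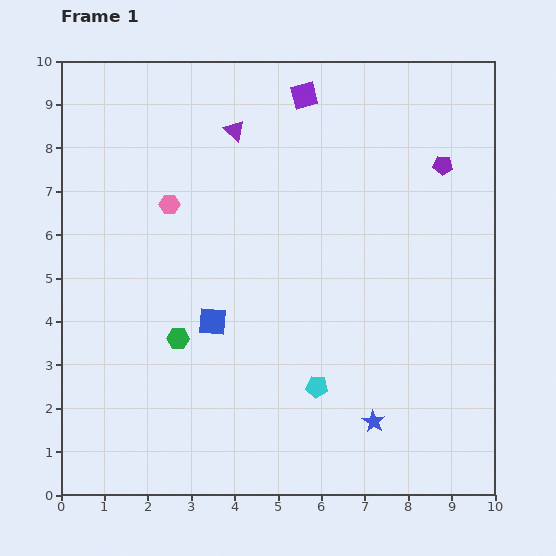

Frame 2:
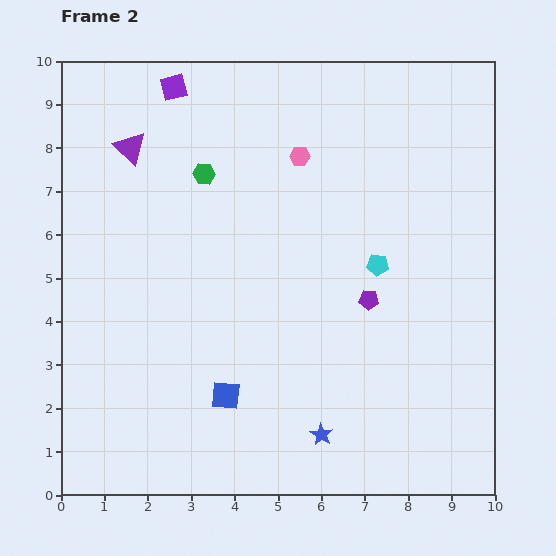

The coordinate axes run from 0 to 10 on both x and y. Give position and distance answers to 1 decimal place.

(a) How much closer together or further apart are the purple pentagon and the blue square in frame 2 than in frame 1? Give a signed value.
-2.4

Distance in frame 1: 6.4. Distance in frame 2: 4.0.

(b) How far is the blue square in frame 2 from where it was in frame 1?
1.7

The blue square moved from (3.5, 4.0) to (3.8, 2.3), a distance of √(0.3² + 1.7²) ≈ 1.7.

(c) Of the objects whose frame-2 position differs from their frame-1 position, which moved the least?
the blue star

(moved 1.2)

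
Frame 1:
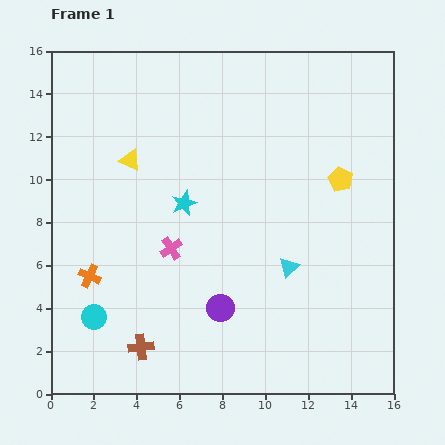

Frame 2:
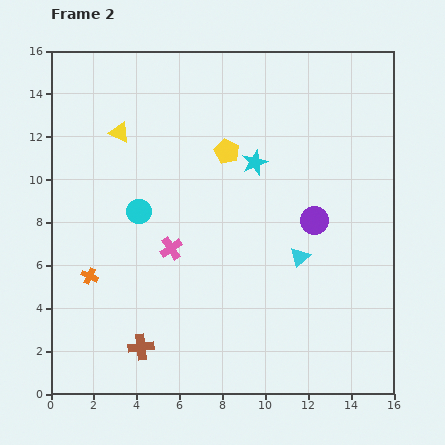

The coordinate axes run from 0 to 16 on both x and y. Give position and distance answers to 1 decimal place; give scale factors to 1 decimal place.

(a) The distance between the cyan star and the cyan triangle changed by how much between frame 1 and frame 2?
-0.8

Distance in frame 1: 5.7. Distance in frame 2: 4.9.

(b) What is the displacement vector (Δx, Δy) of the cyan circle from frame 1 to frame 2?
(2.1, 4.9)

The cyan circle was at (2.0, 3.6) in frame 1 and (4.1, 8.5) in frame 2.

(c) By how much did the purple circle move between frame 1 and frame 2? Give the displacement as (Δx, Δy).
(4.4, 4.1)

The purple circle was at (7.9, 4.0) in frame 1 and (12.3, 8.1) in frame 2.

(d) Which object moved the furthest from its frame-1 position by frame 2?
the purple circle

(moved 6.0; next 5.5)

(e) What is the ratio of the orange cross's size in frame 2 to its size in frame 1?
0.7×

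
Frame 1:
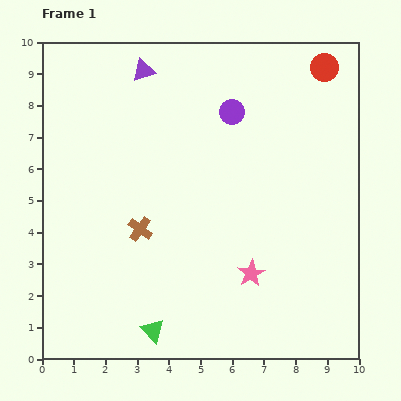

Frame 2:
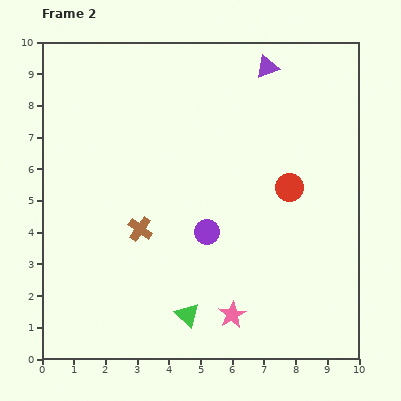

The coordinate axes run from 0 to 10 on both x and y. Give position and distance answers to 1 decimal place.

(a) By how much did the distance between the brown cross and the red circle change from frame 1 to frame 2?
-2.8

Distance in frame 1: 7.7. Distance in frame 2: 4.9.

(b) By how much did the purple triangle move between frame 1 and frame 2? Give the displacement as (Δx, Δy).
(3.9, 0.1)

The purple triangle was at (3.2, 9.1) in frame 1 and (7.1, 9.2) in frame 2.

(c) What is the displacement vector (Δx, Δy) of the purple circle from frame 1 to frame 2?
(-0.8, -3.8)

The purple circle was at (6.0, 7.8) in frame 1 and (5.2, 4.0) in frame 2.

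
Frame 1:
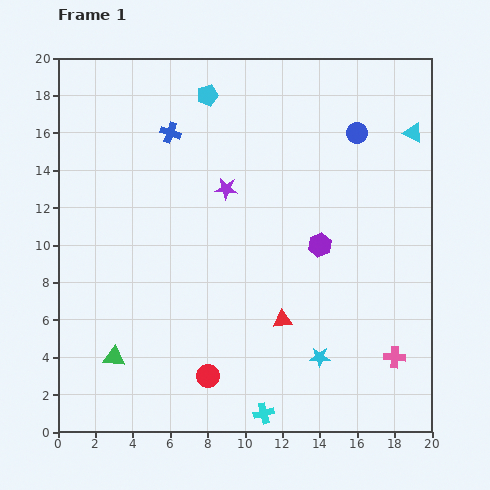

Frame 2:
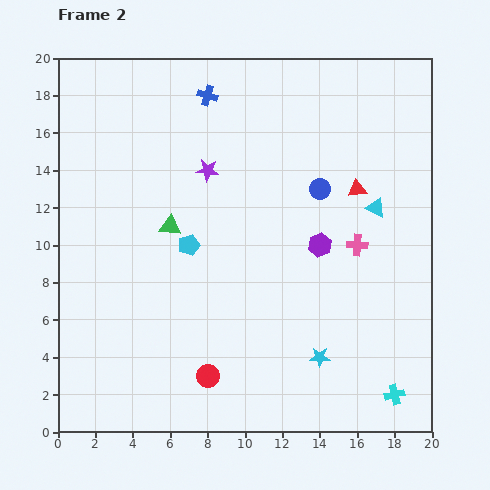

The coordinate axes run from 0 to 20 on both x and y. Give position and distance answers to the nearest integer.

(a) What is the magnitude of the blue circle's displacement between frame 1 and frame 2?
4

The blue circle moved from (16, 16) to (14, 13), a distance of √(2² + 3²) ≈ 4.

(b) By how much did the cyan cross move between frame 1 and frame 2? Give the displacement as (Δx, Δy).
(7, 1)

The cyan cross was at (11, 1) in frame 1 and (18, 2) in frame 2.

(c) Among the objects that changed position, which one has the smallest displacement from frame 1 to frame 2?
the purple star

(moved 1)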